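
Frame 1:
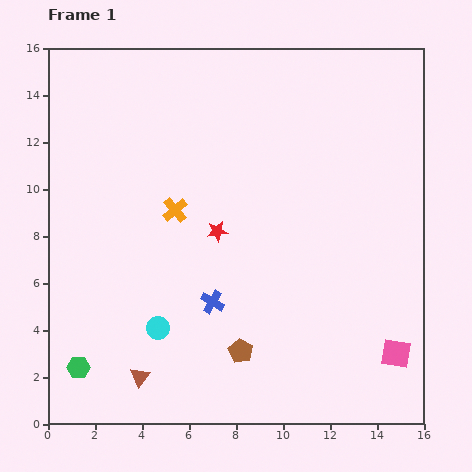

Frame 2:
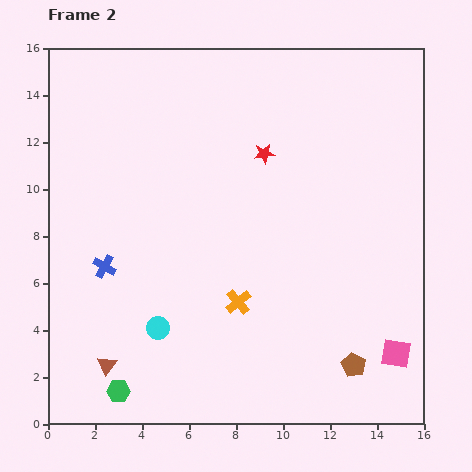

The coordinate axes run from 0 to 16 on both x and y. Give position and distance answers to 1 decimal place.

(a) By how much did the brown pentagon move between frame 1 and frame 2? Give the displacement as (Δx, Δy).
(4.8, -0.6)

The brown pentagon was at (8.2, 3.1) in frame 1 and (13.0, 2.5) in frame 2.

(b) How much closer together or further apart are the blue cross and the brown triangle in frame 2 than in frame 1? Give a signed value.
-0.3

Distance in frame 1: 4.5. Distance in frame 2: 4.2.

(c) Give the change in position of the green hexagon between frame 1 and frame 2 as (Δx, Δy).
(1.7, -1.0)

The green hexagon was at (1.3, 2.4) in frame 1 and (3.0, 1.4) in frame 2.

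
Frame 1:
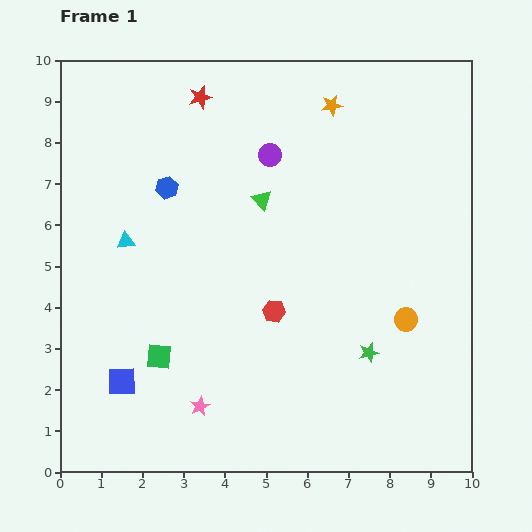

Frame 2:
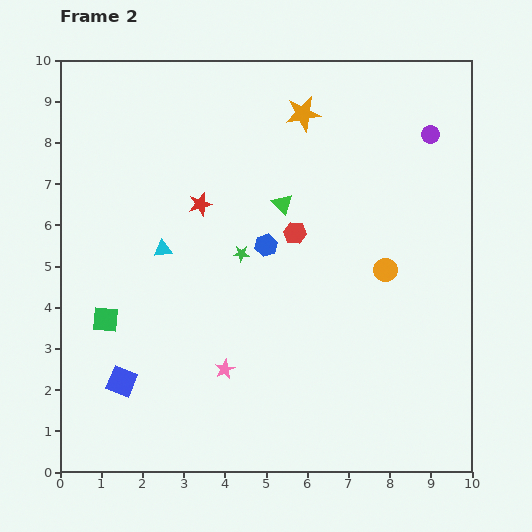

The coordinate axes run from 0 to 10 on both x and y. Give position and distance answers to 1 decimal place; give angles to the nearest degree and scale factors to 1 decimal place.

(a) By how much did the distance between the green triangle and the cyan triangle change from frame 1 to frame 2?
-0.3

Distance in frame 1: 3.4. Distance in frame 2: 3.1.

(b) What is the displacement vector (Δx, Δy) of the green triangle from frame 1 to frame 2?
(0.5, -0.1)

The green triangle was at (4.9, 6.6) in frame 1 and (5.4, 6.5) in frame 2.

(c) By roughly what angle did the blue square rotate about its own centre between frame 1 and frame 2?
23° clockwise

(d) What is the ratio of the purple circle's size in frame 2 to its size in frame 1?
0.8×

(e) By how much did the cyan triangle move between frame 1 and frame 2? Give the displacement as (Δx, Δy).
(0.9, -0.2)

The cyan triangle was at (1.6, 5.6) in frame 1 and (2.5, 5.4) in frame 2.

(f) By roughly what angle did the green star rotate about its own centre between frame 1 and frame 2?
17° clockwise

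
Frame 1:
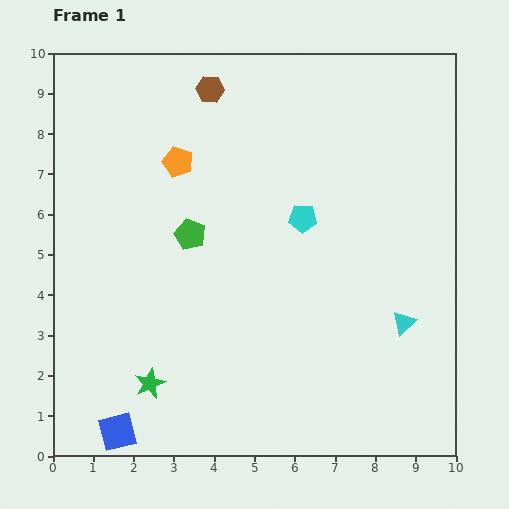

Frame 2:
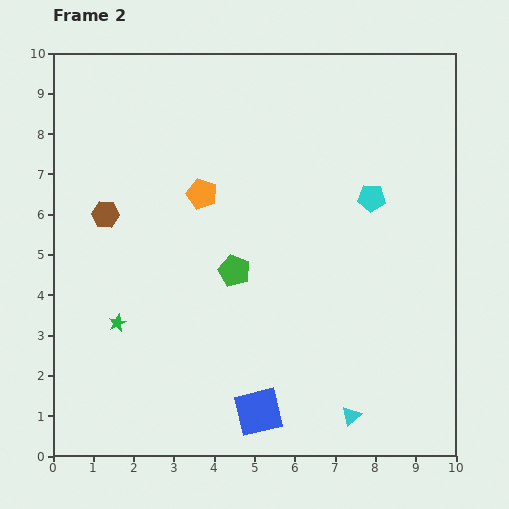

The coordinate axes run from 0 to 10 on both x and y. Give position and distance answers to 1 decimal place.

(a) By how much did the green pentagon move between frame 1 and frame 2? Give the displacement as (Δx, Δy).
(1.1, -0.9)

The green pentagon was at (3.4, 5.5) in frame 1 and (4.5, 4.6) in frame 2.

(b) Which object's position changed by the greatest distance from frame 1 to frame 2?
the brown hexagon

(moved 4.0; next 3.5)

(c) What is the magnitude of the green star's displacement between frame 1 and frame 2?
1.7

The green star moved from (2.4, 1.8) to (1.6, 3.3), a distance of √(0.8² + 1.5²) ≈ 1.7.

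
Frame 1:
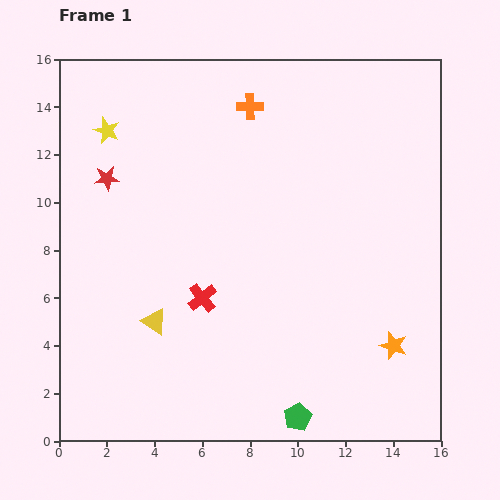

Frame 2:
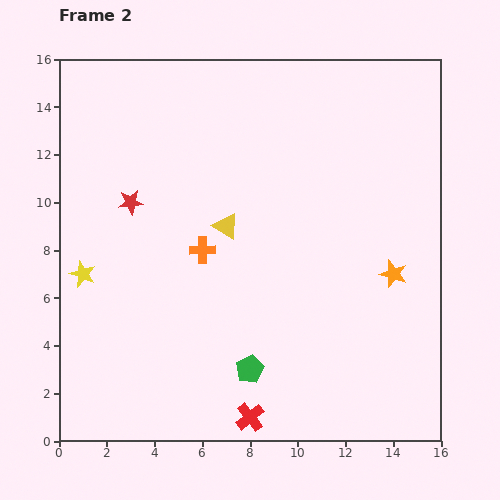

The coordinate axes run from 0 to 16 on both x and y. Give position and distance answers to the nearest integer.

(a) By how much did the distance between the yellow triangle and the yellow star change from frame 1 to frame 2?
-2

Distance in frame 1: 8. Distance in frame 2: 6.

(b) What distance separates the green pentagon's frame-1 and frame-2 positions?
3

The green pentagon moved from (10, 1) to (8, 3), a distance of √(2² + 2²) ≈ 3.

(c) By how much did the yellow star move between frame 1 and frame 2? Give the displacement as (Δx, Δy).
(-1, -6)

The yellow star was at (2, 13) in frame 1 and (1, 7) in frame 2.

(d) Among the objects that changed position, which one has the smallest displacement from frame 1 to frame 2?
the red star

(moved 1)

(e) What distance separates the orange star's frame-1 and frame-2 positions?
3

The orange star moved from (14, 4) to (14, 7), a distance of √(0² + 3²) ≈ 3.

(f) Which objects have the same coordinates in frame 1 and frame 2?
none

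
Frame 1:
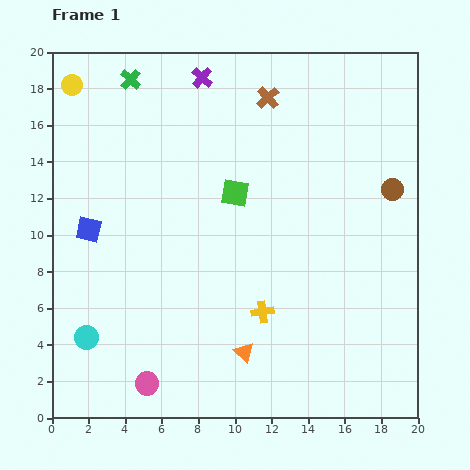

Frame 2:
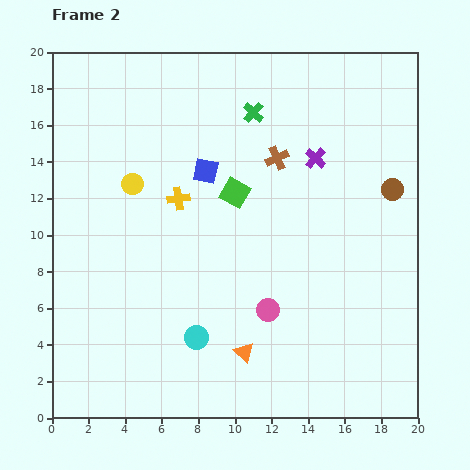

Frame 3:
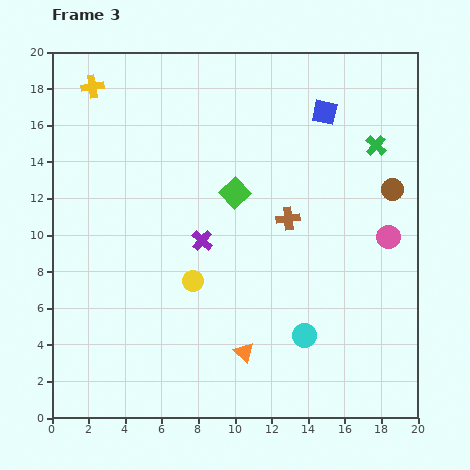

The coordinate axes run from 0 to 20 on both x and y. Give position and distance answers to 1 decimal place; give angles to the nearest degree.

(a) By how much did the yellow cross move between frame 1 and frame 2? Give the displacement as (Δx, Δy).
(-4.6, 6.2)

The yellow cross was at (11.5, 5.8) in frame 1 and (6.9, 12.0) in frame 2.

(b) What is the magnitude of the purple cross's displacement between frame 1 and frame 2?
7.6

The purple cross moved from (8.2, 18.6) to (14.4, 14.2), a distance of √(6.2² + 4.4²) ≈ 7.6.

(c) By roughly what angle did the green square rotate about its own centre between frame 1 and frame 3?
39° clockwise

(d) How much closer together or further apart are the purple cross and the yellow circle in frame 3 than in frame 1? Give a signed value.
-4.8

Distance in frame 1: 7.1. Distance in frame 3: 2.3.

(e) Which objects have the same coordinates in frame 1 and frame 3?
the brown circle, the orange triangle, the green square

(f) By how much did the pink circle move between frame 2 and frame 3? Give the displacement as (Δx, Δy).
(6.6, 4.0)

The pink circle was at (11.8, 5.9) in frame 2 and (18.4, 9.9) in frame 3.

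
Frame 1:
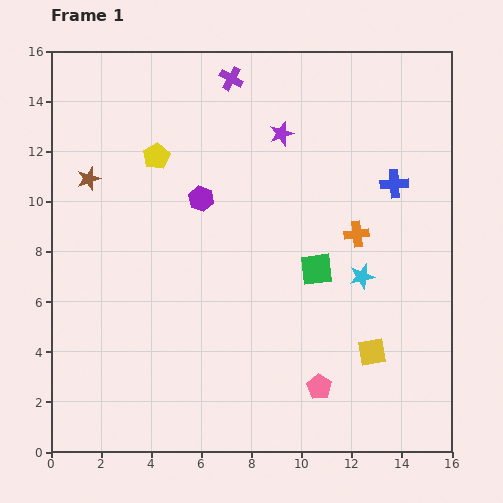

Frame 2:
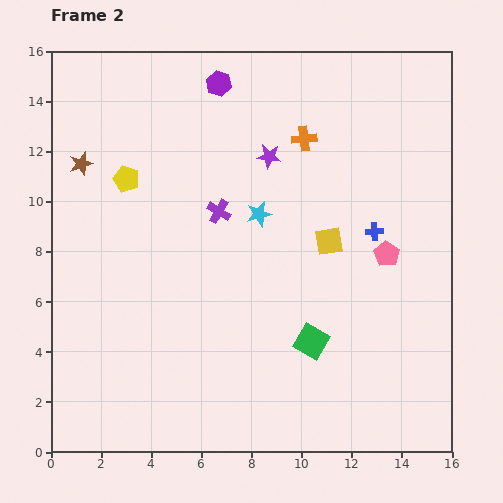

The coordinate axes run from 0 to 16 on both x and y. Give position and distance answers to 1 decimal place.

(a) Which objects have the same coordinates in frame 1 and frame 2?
none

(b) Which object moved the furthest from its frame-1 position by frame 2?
the pink pentagon

(moved 5.9; next 5.3)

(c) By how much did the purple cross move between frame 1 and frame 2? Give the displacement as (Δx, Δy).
(-0.5, -5.3)

The purple cross was at (7.2, 14.9) in frame 1 and (6.7, 9.6) in frame 2.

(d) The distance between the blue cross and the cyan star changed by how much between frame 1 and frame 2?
+0.8

Distance in frame 1: 3.9. Distance in frame 2: 4.7.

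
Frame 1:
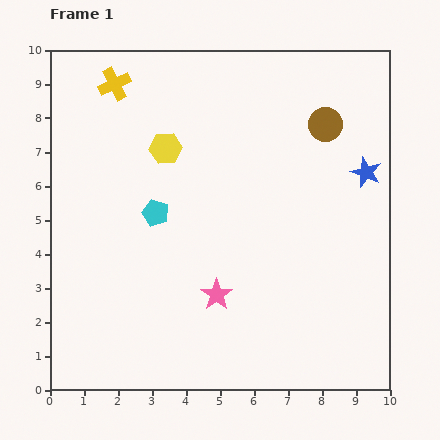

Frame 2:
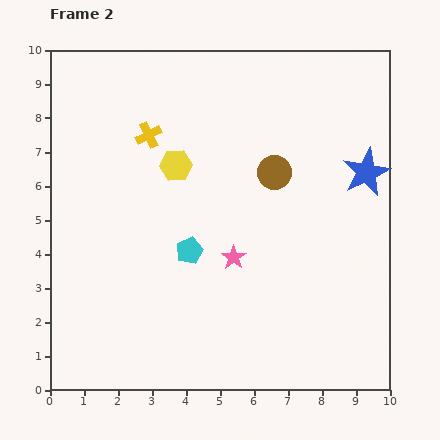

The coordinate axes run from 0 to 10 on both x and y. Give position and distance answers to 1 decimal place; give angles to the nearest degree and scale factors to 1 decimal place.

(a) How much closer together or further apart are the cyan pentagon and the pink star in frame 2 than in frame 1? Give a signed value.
-1.7

Distance in frame 1: 3.0. Distance in frame 2: 1.3.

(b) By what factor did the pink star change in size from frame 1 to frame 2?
0.8×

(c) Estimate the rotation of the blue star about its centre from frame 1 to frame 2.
24° clockwise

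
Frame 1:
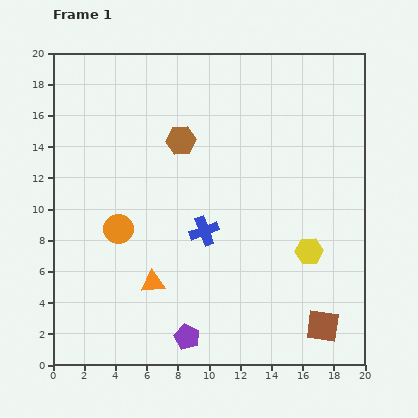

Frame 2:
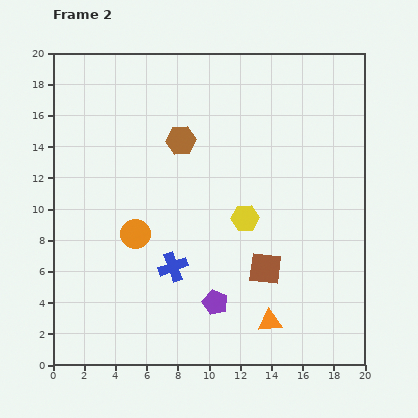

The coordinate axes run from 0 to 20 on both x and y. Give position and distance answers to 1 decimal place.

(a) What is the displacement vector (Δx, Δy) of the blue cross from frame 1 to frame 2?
(-2.0, -2.3)

The blue cross was at (9.7, 8.6) in frame 1 and (7.7, 6.3) in frame 2.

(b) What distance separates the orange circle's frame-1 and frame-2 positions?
1.1

The orange circle moved from (4.2, 8.7) to (5.3, 8.4), a distance of √(1.1² + 0.3²) ≈ 1.1.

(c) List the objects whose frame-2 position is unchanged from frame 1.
the brown hexagon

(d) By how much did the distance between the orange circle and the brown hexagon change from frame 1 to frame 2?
-0.3

Distance in frame 1: 7.0. Distance in frame 2: 6.7.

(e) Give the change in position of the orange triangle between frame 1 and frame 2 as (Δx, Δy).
(7.5, -2.5)

The orange triangle was at (6.4, 5.3) in frame 1 and (13.9, 2.8) in frame 2.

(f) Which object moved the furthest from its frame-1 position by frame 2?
the orange triangle

(moved 7.9; next 5.2)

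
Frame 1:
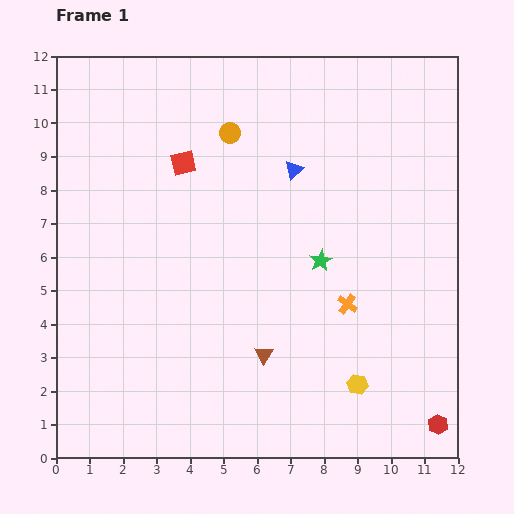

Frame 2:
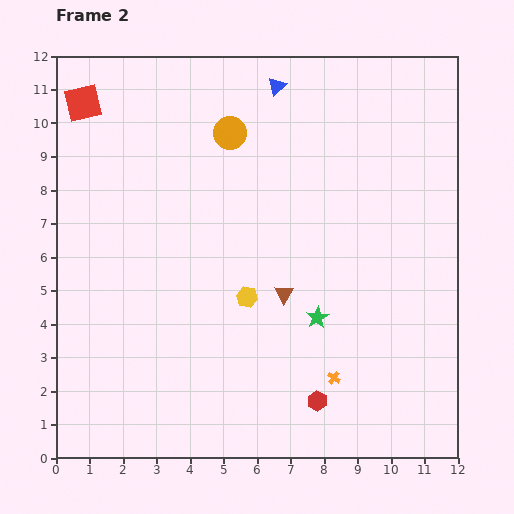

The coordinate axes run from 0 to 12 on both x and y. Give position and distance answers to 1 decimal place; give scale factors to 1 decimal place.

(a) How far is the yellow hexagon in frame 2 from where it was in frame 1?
4.2

The yellow hexagon moved from (9.0, 2.2) to (5.7, 4.8), a distance of √(3.3² + 2.6²) ≈ 4.2.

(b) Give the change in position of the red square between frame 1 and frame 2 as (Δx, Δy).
(-3.0, 1.8)

The red square was at (3.8, 8.8) in frame 1 and (0.8, 10.6) in frame 2.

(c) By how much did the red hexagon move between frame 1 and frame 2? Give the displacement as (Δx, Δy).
(-3.6, 0.7)

The red hexagon was at (11.4, 1.0) in frame 1 and (7.8, 1.7) in frame 2.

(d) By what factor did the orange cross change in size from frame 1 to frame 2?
0.6×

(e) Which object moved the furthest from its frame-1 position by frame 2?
the yellow hexagon

(moved 4.2; next 3.7)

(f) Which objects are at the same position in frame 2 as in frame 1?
the orange circle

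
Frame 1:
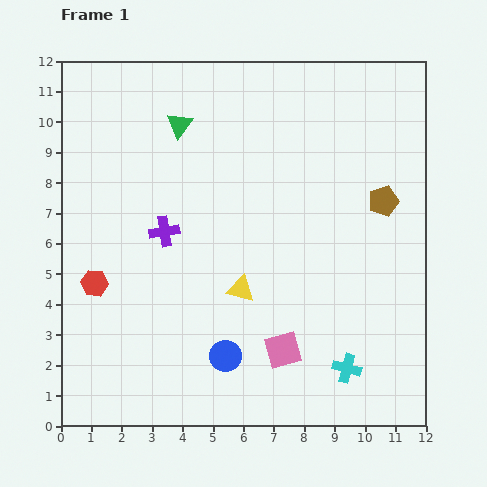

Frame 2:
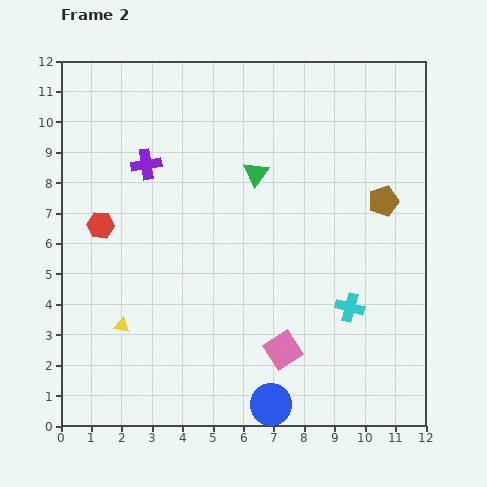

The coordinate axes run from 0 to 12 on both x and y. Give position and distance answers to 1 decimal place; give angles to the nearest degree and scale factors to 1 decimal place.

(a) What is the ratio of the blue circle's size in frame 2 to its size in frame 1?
1.3×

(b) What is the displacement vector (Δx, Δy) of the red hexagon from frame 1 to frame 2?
(0.2, 1.9)

The red hexagon was at (1.1, 4.7) in frame 1 and (1.3, 6.6) in frame 2.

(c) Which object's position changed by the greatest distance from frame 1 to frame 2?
the yellow triangle

(moved 4.1; next 3.0)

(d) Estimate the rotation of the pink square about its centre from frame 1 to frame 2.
18° counter-clockwise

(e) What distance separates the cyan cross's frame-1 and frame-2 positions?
2.0

The cyan cross moved from (9.4, 1.9) to (9.5, 3.9), a distance of √(0.1² + 2.0²) ≈ 2.0.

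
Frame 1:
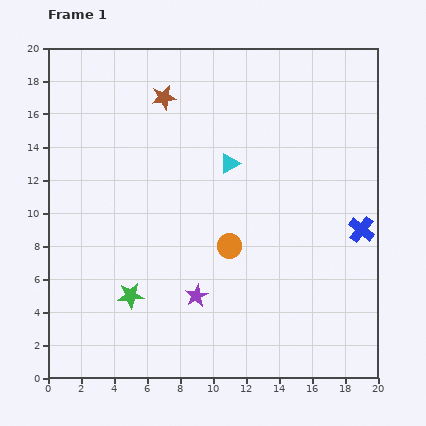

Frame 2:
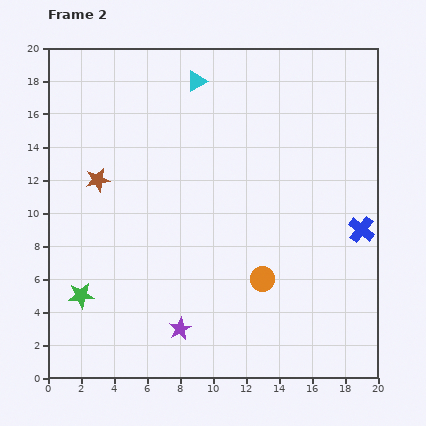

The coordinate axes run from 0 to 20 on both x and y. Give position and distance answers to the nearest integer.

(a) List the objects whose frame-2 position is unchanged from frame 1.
the blue cross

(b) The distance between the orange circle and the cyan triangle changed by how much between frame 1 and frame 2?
+8

Distance in frame 1: 5. Distance in frame 2: 13.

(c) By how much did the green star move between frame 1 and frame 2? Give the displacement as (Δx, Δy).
(-3, 0)

The green star was at (5, 5) in frame 1 and (2, 5) in frame 2.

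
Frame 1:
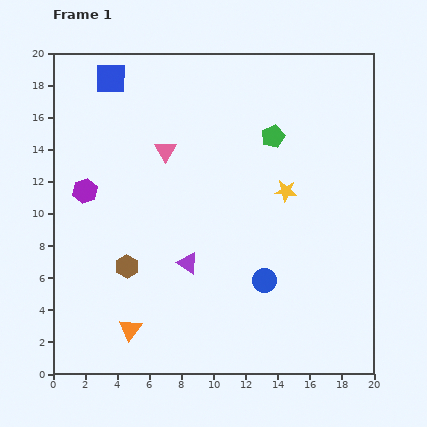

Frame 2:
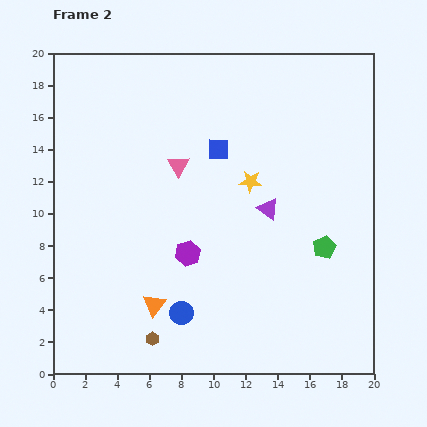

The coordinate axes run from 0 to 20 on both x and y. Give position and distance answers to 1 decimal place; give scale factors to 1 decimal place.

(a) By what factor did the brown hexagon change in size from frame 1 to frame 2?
0.6×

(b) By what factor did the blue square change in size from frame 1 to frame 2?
0.7×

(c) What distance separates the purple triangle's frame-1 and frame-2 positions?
6.0

The purple triangle moved from (8.4, 6.9) to (13.4, 10.3), a distance of √(5.0² + 3.4²) ≈ 6.0.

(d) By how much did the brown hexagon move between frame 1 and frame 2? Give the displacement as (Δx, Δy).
(1.6, -4.5)

The brown hexagon was at (4.6, 6.7) in frame 1 and (6.2, 2.2) in frame 2.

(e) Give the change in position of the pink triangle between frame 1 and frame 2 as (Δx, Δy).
(0.8, -0.9)

The pink triangle was at (7.0, 13.9) in frame 1 and (7.8, 13.0) in frame 2.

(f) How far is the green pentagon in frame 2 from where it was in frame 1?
7.6

The green pentagon moved from (13.7, 14.8) to (16.9, 7.9), a distance of √(3.2² + 6.9²) ≈ 7.6.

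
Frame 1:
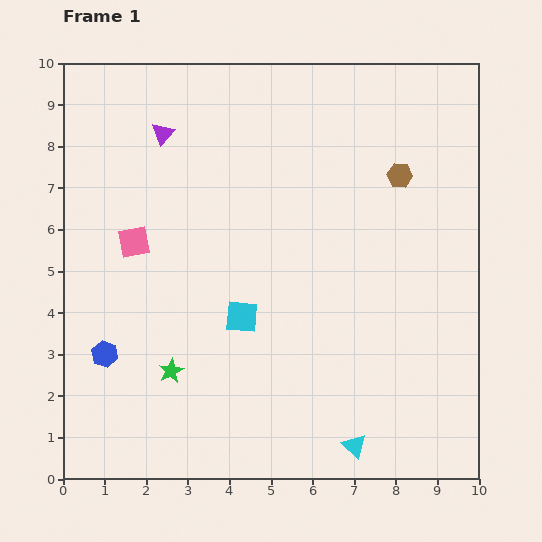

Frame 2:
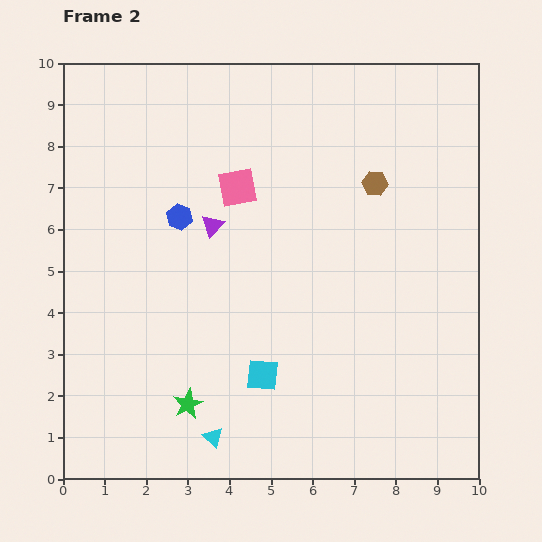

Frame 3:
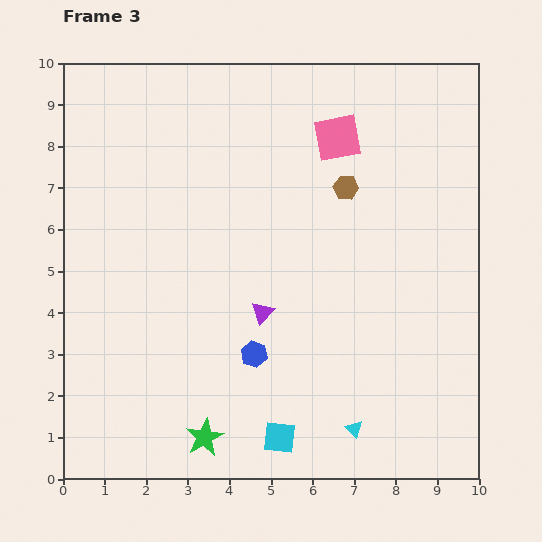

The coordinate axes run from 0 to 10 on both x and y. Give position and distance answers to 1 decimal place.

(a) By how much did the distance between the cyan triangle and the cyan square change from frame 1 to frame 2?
-2.2

Distance in frame 1: 4.1. Distance in frame 2: 1.9.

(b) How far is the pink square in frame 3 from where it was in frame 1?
5.5

The pink square moved from (1.7, 5.7) to (6.6, 8.2), a distance of √(4.9² + 2.5²) ≈ 5.5.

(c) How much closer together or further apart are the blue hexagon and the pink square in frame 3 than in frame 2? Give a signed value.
+4.0

Distance in frame 2: 1.6. Distance in frame 3: 5.6.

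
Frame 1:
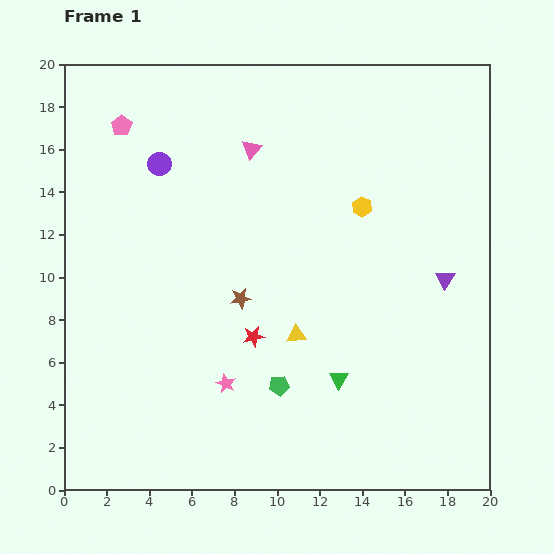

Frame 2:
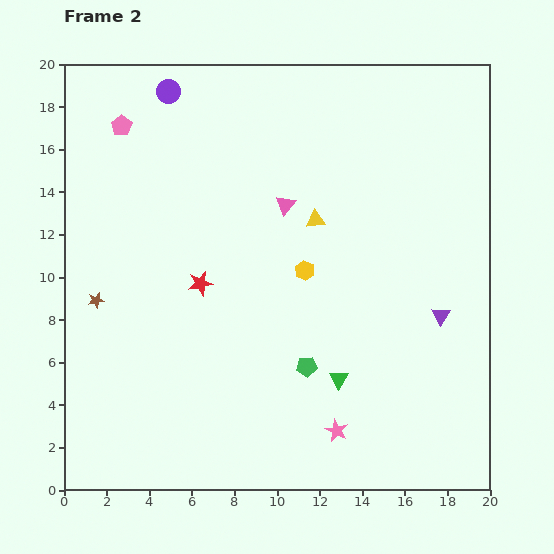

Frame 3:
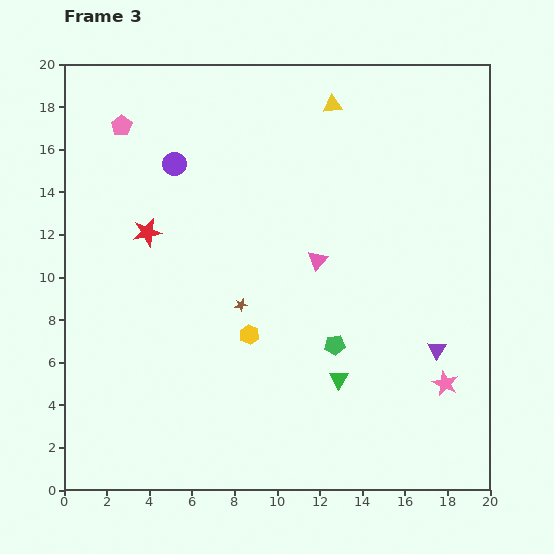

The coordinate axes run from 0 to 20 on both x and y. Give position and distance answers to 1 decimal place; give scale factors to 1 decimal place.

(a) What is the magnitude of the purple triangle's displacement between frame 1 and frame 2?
1.7

The purple triangle moved from (17.9, 9.9) to (17.7, 8.2), a distance of √(0.2² + 1.7²) ≈ 1.7.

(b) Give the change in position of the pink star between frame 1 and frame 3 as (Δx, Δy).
(10.3, 0.0)

The pink star was at (7.6, 5.0) in frame 1 and (17.9, 5.0) in frame 3.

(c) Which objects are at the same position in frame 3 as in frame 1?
the green triangle, the pink pentagon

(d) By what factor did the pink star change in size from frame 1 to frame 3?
1.3×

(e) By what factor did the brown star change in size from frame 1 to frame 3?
0.6×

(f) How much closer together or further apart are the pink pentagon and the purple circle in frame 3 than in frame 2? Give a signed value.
+0.4

Distance in frame 2: 2.7. Distance in frame 3: 3.1.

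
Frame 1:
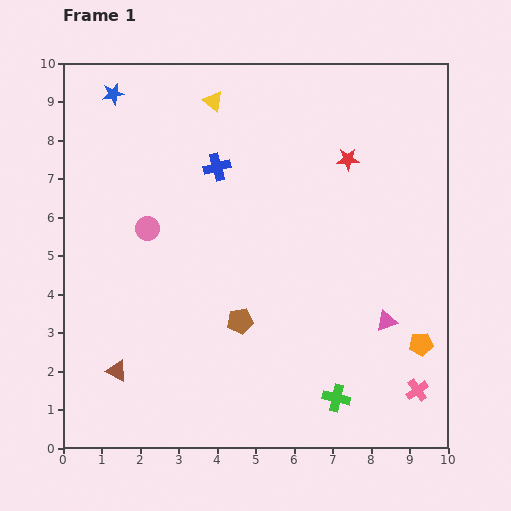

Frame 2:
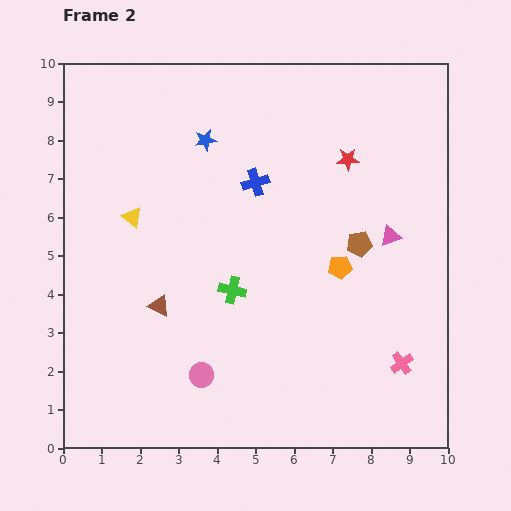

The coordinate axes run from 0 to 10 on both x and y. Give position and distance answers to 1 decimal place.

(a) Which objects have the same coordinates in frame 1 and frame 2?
the red star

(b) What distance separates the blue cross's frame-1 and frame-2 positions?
1.1

The blue cross moved from (4.0, 7.3) to (5.0, 6.9), a distance of √(1.0² + 0.4²) ≈ 1.1.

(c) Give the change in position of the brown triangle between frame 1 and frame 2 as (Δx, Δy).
(1.1, 1.7)

The brown triangle was at (1.4, 2.0) in frame 1 and (2.5, 3.7) in frame 2.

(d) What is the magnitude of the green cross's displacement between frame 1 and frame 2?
3.9

The green cross moved from (7.1, 1.3) to (4.4, 4.1), a distance of √(2.7² + 2.8²) ≈ 3.9.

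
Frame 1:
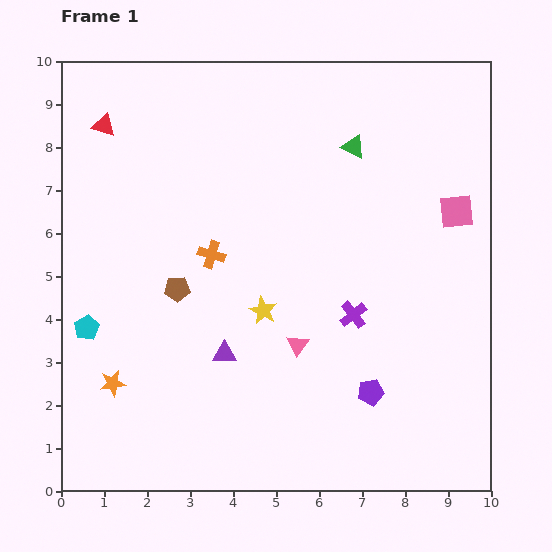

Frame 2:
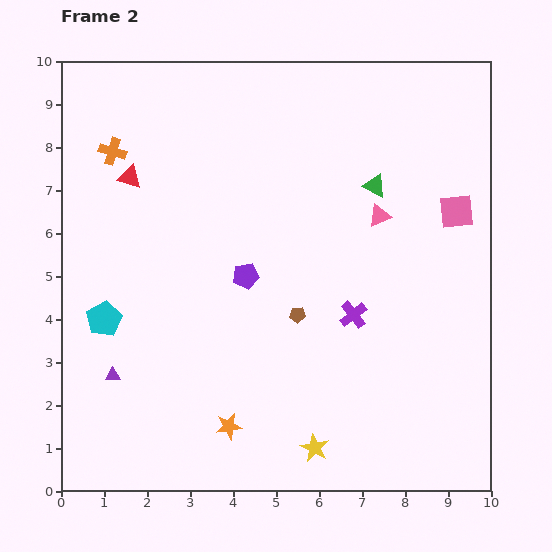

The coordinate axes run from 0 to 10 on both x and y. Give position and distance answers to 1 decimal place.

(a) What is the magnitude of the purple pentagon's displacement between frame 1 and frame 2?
4.0

The purple pentagon moved from (7.2, 2.3) to (4.3, 5.0), a distance of √(2.9² + 2.7²) ≈ 4.0.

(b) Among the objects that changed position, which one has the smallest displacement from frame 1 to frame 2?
the cyan pentagon

(moved 0.4)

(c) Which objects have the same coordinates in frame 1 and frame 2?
the purple cross, the pink square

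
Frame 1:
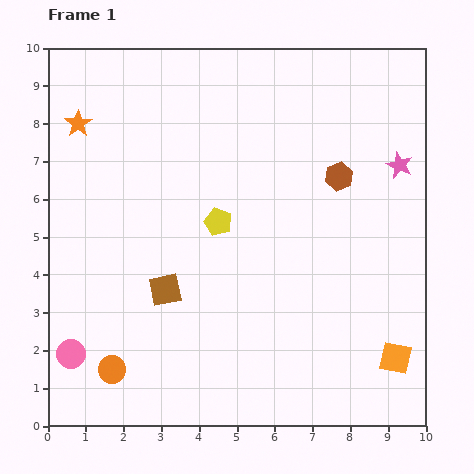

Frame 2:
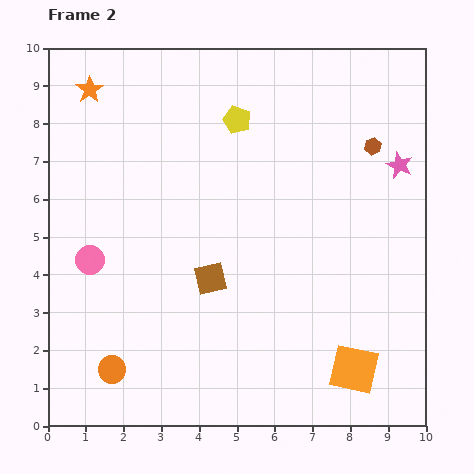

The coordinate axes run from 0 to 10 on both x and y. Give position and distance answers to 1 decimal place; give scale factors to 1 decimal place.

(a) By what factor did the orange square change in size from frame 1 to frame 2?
1.5×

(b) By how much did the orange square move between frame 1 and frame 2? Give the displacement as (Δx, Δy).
(-1.1, -0.3)

The orange square was at (9.2, 1.8) in frame 1 and (8.1, 1.5) in frame 2.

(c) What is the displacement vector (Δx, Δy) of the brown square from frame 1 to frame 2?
(1.2, 0.3)

The brown square was at (3.1, 3.6) in frame 1 and (4.3, 3.9) in frame 2.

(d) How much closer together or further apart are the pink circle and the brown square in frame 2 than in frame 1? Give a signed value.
+0.2

Distance in frame 1: 3.0. Distance in frame 2: 3.2.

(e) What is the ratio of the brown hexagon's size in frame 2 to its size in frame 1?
0.6×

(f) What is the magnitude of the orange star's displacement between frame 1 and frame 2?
0.9

The orange star moved from (0.8, 8.0) to (1.1, 8.9), a distance of √(0.3² + 0.9²) ≈ 0.9.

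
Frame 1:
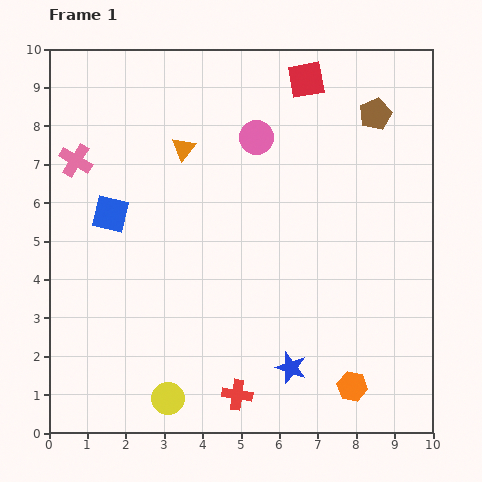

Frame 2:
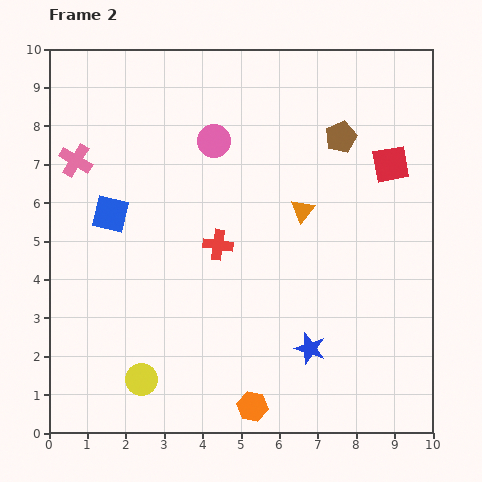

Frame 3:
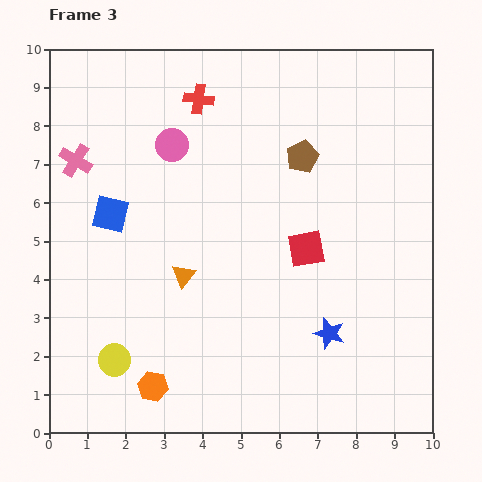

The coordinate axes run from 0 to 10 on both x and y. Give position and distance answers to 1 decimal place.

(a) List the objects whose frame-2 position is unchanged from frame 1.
the blue square, the pink cross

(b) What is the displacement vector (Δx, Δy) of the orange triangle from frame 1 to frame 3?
(0.0, -3.3)

The orange triangle was at (3.5, 7.4) in frame 1 and (3.5, 4.1) in frame 3.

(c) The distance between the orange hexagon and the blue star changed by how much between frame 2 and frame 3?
+2.7

Distance in frame 2: 2.1. Distance in frame 3: 4.8.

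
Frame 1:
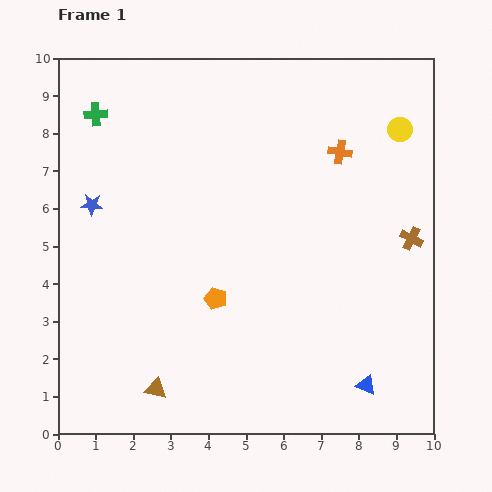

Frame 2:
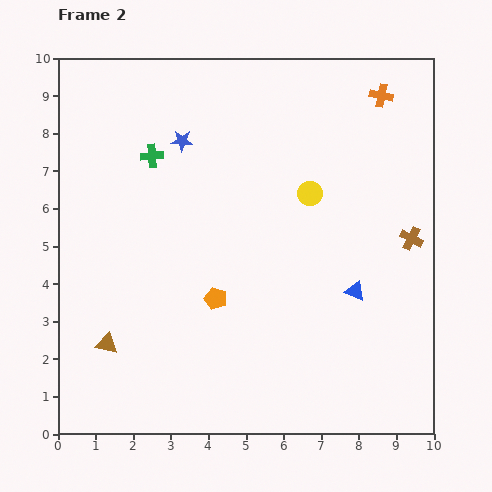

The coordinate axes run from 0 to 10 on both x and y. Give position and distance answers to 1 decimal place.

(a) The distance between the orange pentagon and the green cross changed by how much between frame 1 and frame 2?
-1.7

Distance in frame 1: 5.9. Distance in frame 2: 4.2.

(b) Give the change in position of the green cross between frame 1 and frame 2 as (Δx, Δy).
(1.5, -1.1)

The green cross was at (1.0, 8.5) in frame 1 and (2.5, 7.4) in frame 2.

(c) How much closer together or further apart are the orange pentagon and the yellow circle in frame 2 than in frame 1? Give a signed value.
-2.9

Distance in frame 1: 6.7. Distance in frame 2: 3.8.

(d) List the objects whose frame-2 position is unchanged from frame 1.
the orange pentagon, the brown cross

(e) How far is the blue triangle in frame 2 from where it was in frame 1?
2.5

The blue triangle moved from (8.2, 1.3) to (7.9, 3.8), a distance of √(0.3² + 2.5²) ≈ 2.5.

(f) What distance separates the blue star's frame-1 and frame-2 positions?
2.9

The blue star moved from (0.9, 6.1) to (3.3, 7.8), a distance of √(2.4² + 1.7²) ≈ 2.9.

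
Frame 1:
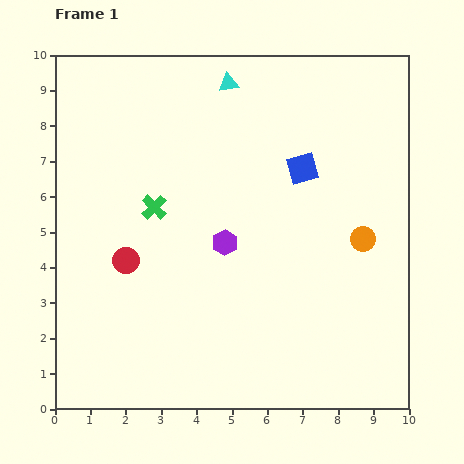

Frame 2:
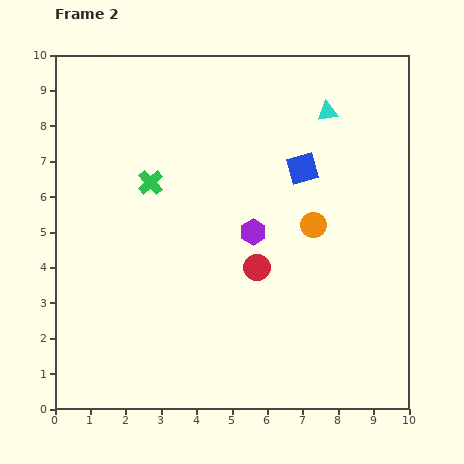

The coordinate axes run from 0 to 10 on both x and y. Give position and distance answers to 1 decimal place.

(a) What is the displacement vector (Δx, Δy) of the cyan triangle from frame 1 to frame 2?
(2.8, -0.8)

The cyan triangle was at (4.9, 9.2) in frame 1 and (7.7, 8.4) in frame 2.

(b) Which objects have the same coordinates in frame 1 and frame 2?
the blue square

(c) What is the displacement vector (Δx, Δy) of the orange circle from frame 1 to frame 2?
(-1.4, 0.4)

The orange circle was at (8.7, 4.8) in frame 1 and (7.3, 5.2) in frame 2.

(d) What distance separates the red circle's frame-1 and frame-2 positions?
3.7

The red circle moved from (2.0, 4.2) to (5.7, 4.0), a distance of √(3.7² + 0.2²) ≈ 3.7.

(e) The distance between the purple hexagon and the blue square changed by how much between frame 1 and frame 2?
-0.7

Distance in frame 1: 3.0. Distance in frame 2: 2.3.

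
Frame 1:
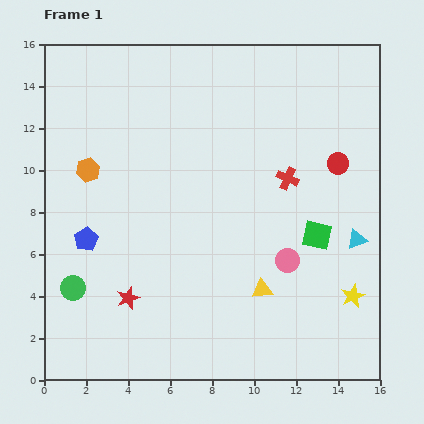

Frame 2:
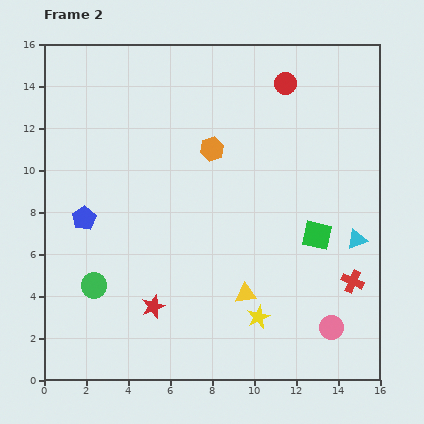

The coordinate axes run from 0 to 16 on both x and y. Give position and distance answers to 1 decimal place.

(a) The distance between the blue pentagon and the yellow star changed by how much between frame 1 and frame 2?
-3.5

Distance in frame 1: 13.0. Distance in frame 2: 9.5.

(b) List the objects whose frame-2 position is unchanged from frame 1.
the green square, the cyan triangle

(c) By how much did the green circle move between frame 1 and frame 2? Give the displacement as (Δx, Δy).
(1.0, 0.1)

The green circle was at (1.4, 4.4) in frame 1 and (2.4, 4.5) in frame 2.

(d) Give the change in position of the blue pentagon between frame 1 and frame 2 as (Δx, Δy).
(-0.1, 1.0)

The blue pentagon was at (2.0, 6.7) in frame 1 and (1.9, 7.7) in frame 2.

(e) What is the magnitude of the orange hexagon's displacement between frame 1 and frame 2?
6.0

The orange hexagon moved from (2.1, 10.0) to (8.0, 11.0), a distance of √(5.9² + 1.0²) ≈ 6.0.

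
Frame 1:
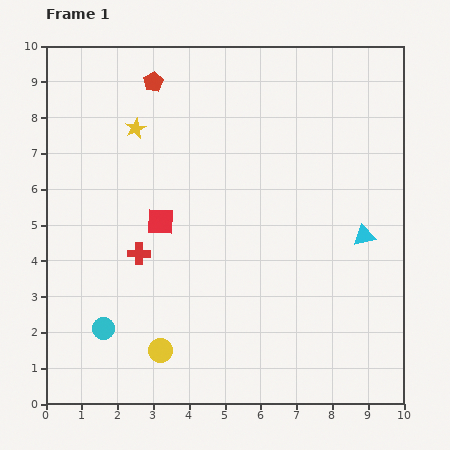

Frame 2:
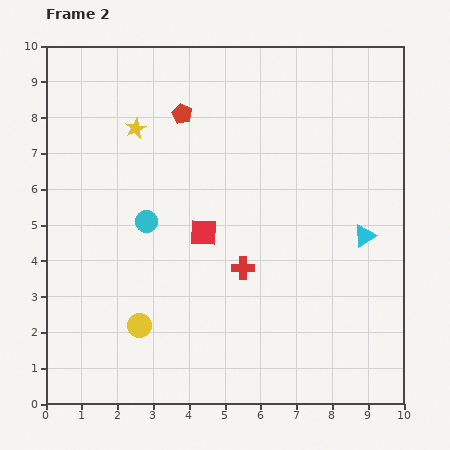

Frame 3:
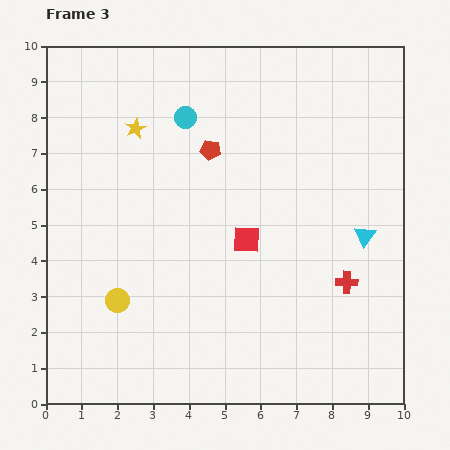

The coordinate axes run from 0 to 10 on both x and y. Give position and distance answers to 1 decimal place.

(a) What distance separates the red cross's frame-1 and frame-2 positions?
2.9

The red cross moved from (2.6, 4.2) to (5.5, 3.8), a distance of √(2.9² + 0.4²) ≈ 2.9.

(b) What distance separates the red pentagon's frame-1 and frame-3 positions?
2.5

The red pentagon moved from (3.0, 9.0) to (4.6, 7.1), a distance of √(1.6² + 1.9²) ≈ 2.5.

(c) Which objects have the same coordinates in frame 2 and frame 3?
the cyan triangle, the yellow star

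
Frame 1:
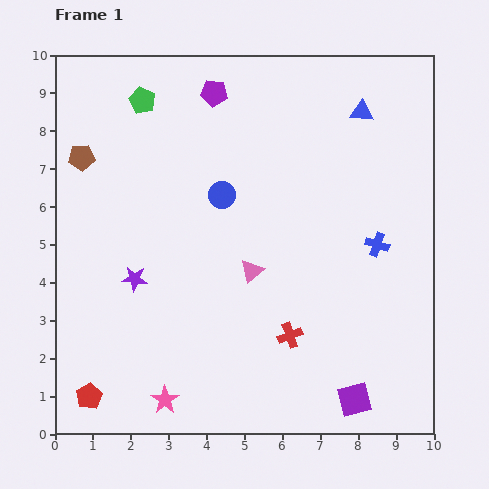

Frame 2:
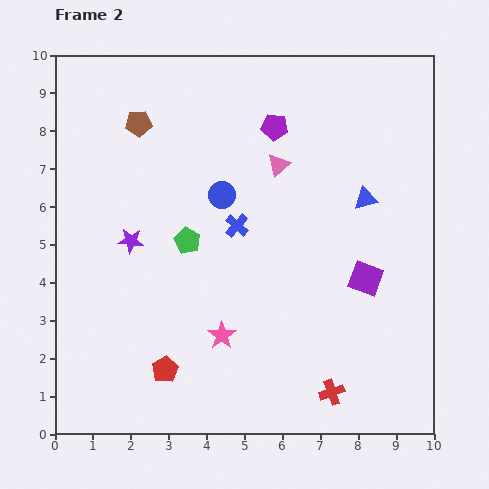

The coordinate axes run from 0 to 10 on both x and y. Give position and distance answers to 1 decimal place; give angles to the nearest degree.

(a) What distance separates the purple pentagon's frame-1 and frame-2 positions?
1.8

The purple pentagon moved from (4.2, 9.0) to (5.8, 8.1), a distance of √(1.6² + 0.9²) ≈ 1.8.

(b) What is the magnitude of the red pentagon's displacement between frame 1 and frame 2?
2.1

The red pentagon moved from (0.9, 1.0) to (2.9, 1.7), a distance of √(2.0² + 0.7²) ≈ 2.1.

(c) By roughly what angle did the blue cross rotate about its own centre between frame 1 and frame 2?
23° clockwise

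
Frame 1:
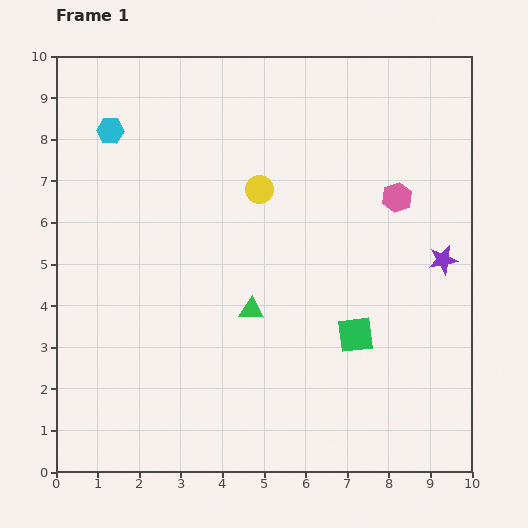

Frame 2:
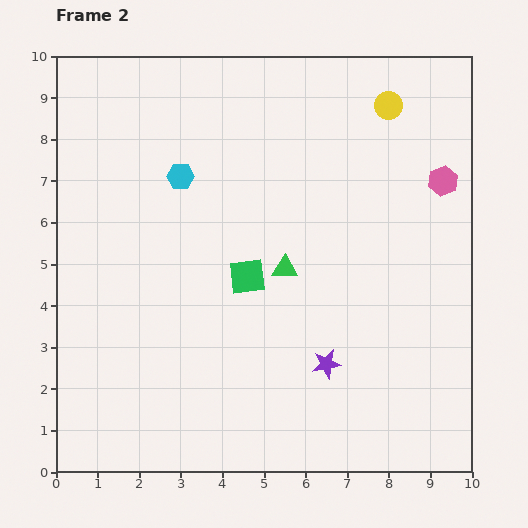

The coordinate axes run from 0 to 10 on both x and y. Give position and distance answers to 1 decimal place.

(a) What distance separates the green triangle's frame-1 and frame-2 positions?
1.3

The green triangle moved from (4.7, 3.9) to (5.5, 4.9), a distance of √(0.8² + 1.0²) ≈ 1.3.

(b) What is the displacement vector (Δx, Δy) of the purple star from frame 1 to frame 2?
(-2.8, -2.5)

The purple star was at (9.3, 5.1) in frame 1 and (6.5, 2.6) in frame 2.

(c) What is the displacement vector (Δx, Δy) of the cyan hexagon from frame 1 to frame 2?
(1.7, -1.1)

The cyan hexagon was at (1.3, 8.2) in frame 1 and (3.0, 7.1) in frame 2.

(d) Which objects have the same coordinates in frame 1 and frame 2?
none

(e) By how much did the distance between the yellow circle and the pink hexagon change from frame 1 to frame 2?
-1.1

Distance in frame 1: 3.3. Distance in frame 2: 2.2.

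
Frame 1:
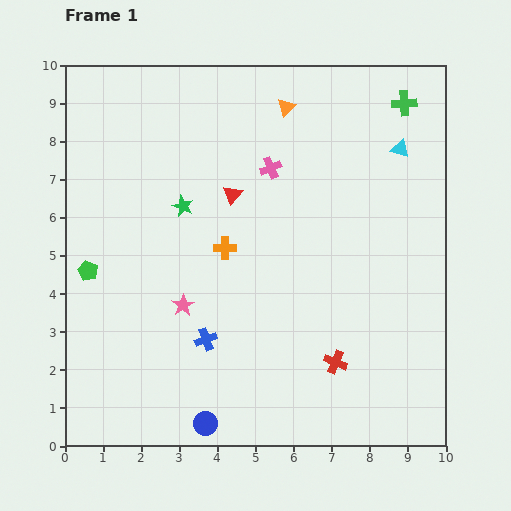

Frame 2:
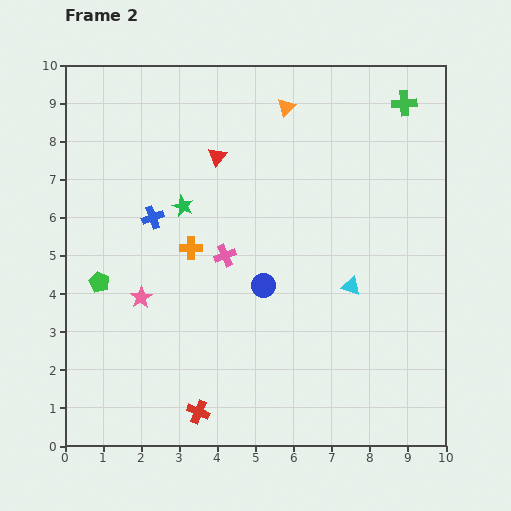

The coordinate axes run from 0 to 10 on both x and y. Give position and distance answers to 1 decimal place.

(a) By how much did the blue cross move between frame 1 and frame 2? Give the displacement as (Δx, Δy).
(-1.4, 3.2)

The blue cross was at (3.7, 2.8) in frame 1 and (2.3, 6.0) in frame 2.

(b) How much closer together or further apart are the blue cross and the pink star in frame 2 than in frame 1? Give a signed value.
+1.0

Distance in frame 1: 1.1. Distance in frame 2: 2.1.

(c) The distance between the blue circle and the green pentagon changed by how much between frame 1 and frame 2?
-0.8

Distance in frame 1: 5.1. Distance in frame 2: 4.3.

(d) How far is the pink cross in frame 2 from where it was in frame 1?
2.6

The pink cross moved from (5.4, 7.3) to (4.2, 5.0), a distance of √(1.2² + 2.3²) ≈ 2.6.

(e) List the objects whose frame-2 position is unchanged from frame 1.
the green cross, the green star, the orange triangle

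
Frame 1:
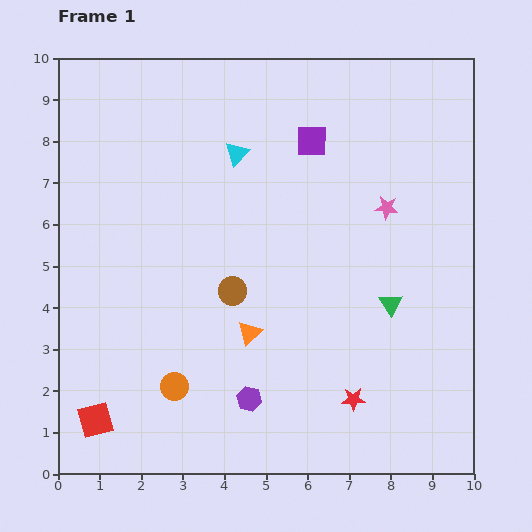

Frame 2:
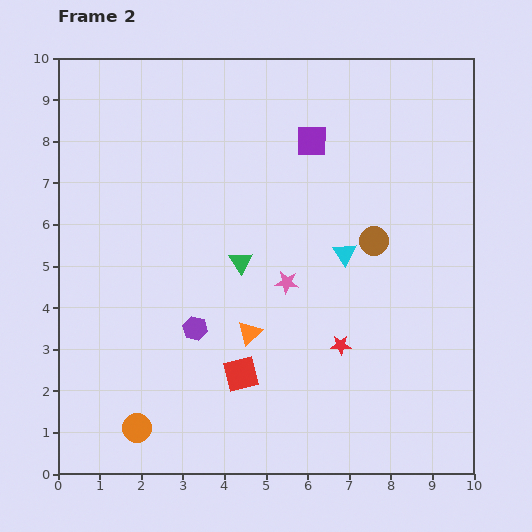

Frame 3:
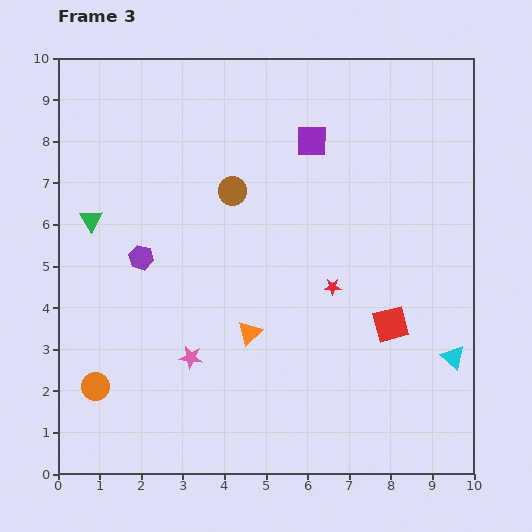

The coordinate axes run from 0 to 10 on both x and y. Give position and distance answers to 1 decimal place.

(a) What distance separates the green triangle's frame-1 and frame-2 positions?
3.7

The green triangle moved from (8.0, 4.1) to (4.4, 5.1), a distance of √(3.6² + 1.0²) ≈ 3.7.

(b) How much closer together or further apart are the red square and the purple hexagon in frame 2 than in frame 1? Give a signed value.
-2.1

Distance in frame 1: 3.7. Distance in frame 2: 1.6.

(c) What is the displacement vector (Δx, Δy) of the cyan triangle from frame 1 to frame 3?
(5.2, -4.9)

The cyan triangle was at (4.3, 7.7) in frame 1 and (9.5, 2.8) in frame 3.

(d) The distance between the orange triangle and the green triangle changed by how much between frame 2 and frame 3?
+3.0

Distance in frame 2: 1.7. Distance in frame 3: 4.7.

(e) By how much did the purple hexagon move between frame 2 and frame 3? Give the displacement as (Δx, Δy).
(-1.3, 1.7)

The purple hexagon was at (3.3, 3.5) in frame 2 and (2.0, 5.2) in frame 3.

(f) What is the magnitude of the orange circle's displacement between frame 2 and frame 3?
1.4

The orange circle moved from (1.9, 1.1) to (0.9, 2.1), a distance of √(1.0² + 1.0²) ≈ 1.4.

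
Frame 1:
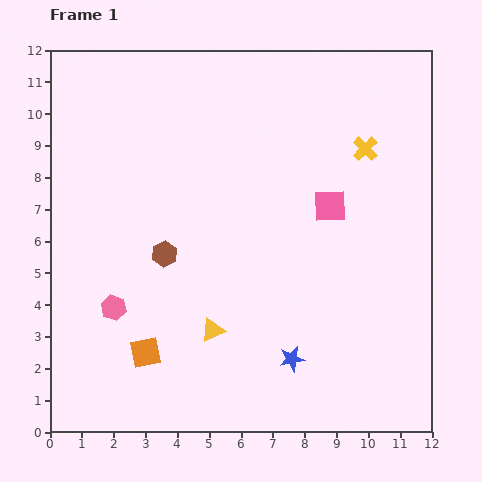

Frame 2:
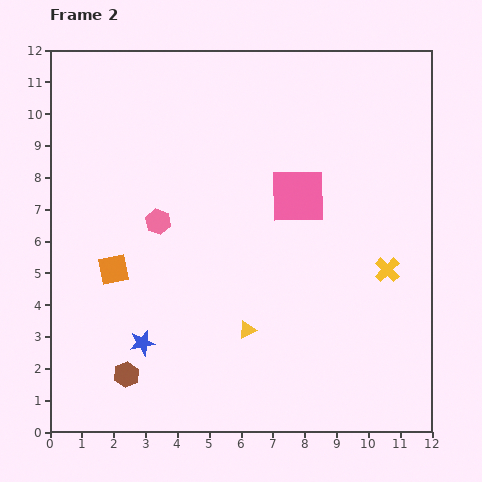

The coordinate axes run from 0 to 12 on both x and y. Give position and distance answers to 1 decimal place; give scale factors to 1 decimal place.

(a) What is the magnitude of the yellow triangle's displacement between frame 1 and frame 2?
1.1

The yellow triangle moved from (5.1, 3.2) to (6.2, 3.2), a distance of √(1.1² + 0.0²) ≈ 1.1.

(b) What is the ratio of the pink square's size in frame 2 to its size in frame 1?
1.7×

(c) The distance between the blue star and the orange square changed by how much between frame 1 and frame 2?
-2.1

Distance in frame 1: 4.6. Distance in frame 2: 2.5.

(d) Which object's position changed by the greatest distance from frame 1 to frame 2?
the blue star

(moved 4.7; next 4.0)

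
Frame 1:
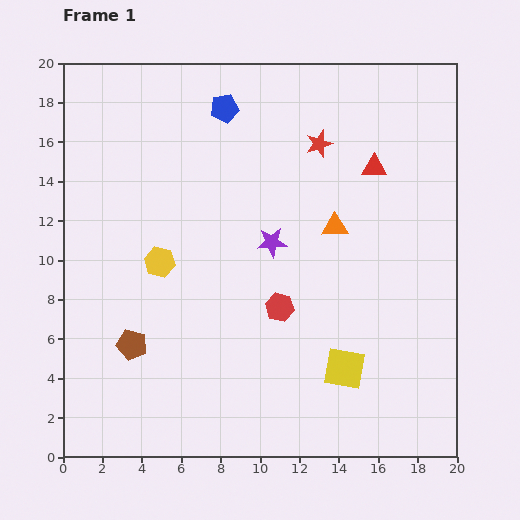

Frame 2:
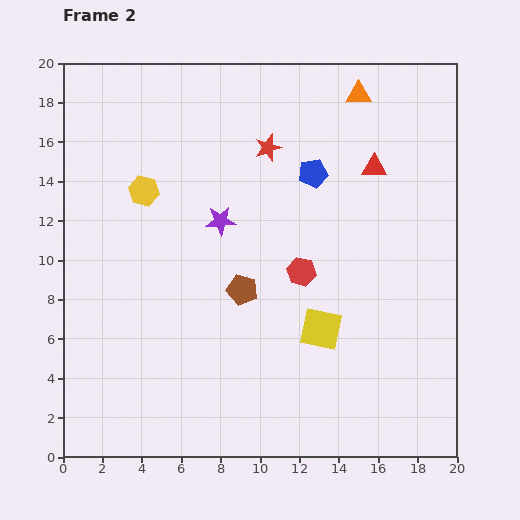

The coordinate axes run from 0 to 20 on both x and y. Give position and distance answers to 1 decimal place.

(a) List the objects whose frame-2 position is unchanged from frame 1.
the red triangle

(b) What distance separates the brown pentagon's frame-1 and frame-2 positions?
6.3

The brown pentagon moved from (3.5, 5.7) to (9.1, 8.5), a distance of √(5.6² + 2.8²) ≈ 6.3.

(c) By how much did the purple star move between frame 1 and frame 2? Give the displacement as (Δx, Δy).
(-2.6, 1.1)

The purple star was at (10.6, 10.9) in frame 1 and (8.0, 12.0) in frame 2.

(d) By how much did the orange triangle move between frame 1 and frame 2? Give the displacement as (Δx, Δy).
(1.2, 6.7)

The orange triangle was at (13.8, 11.7) in frame 1 and (15.0, 18.4) in frame 2.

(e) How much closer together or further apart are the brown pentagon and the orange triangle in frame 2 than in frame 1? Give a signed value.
-0.4

Distance in frame 1: 11.9. Distance in frame 2: 11.5.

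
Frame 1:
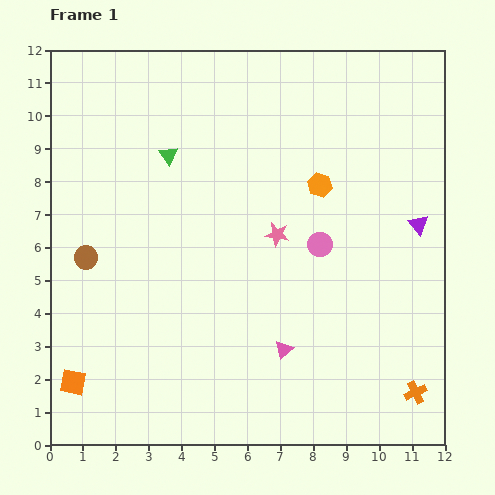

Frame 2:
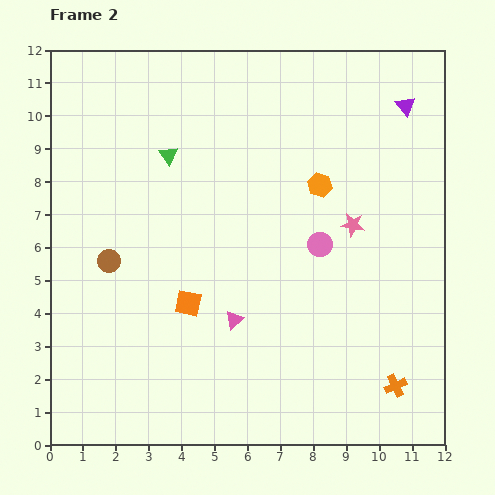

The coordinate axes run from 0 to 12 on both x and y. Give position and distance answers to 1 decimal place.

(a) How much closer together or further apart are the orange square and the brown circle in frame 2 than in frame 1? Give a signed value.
-1.1

Distance in frame 1: 3.8. Distance in frame 2: 2.7.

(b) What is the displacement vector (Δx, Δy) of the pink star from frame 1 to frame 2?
(2.3, 0.3)

The pink star was at (6.9, 6.4) in frame 1 and (9.2, 6.7) in frame 2.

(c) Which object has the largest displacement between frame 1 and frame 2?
the orange square

(moved 4.2; next 3.6)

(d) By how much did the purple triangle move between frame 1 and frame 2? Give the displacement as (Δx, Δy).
(-0.4, 3.6)

The purple triangle was at (11.2, 6.7) in frame 1 and (10.8, 10.3) in frame 2.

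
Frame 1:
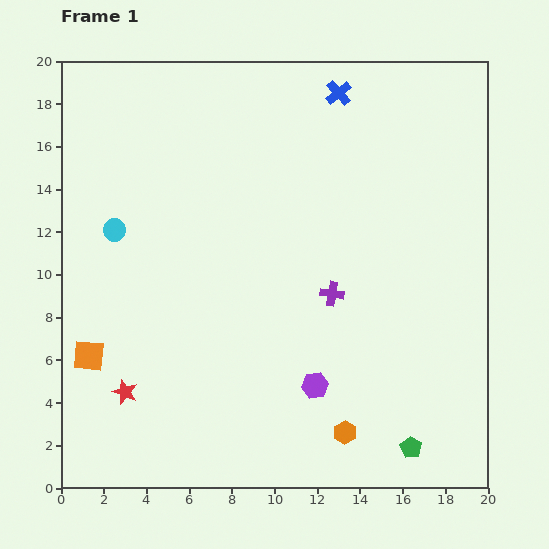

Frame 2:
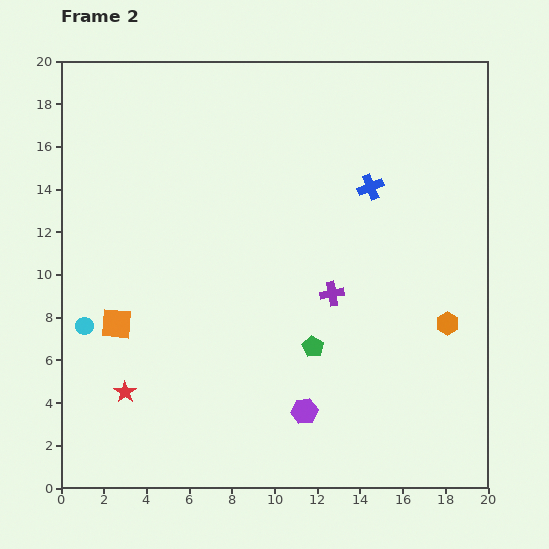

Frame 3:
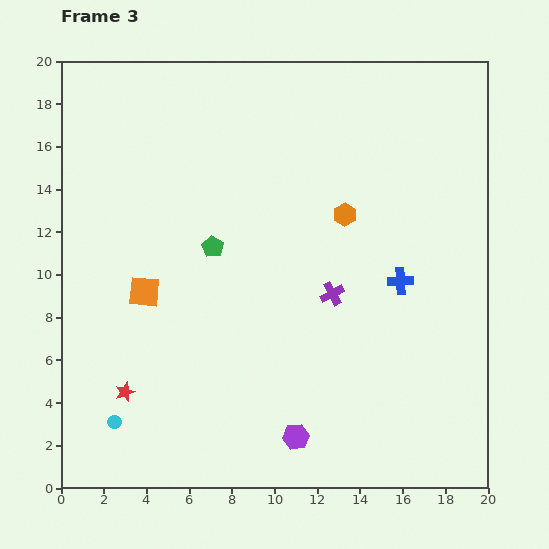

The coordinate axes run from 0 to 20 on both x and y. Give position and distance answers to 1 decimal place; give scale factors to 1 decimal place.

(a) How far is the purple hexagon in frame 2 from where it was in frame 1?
1.3

The purple hexagon moved from (11.9, 4.8) to (11.4, 3.6), a distance of √(0.5² + 1.2²) ≈ 1.3.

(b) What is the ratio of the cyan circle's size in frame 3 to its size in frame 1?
0.6×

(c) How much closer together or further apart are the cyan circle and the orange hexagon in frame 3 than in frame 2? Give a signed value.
-2.5

Distance in frame 2: 17.0. Distance in frame 3: 14.5.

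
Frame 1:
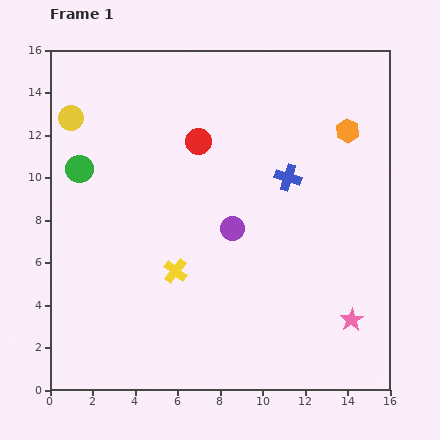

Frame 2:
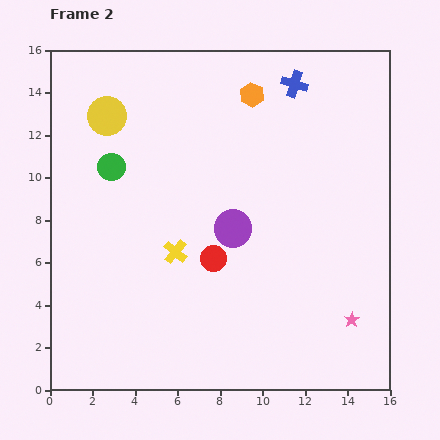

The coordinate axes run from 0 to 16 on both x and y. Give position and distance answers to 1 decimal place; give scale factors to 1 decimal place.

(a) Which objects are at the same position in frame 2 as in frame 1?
the purple circle, the pink star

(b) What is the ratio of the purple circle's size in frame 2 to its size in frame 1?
1.6×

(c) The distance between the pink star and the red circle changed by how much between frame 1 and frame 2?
-4.0

Distance in frame 1: 11.1. Distance in frame 2: 7.1.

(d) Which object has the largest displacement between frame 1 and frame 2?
the red circle

(moved 5.5; next 4.8)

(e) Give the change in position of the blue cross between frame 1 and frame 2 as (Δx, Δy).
(0.3, 4.4)

The blue cross was at (11.2, 10.0) in frame 1 and (11.5, 14.4) in frame 2.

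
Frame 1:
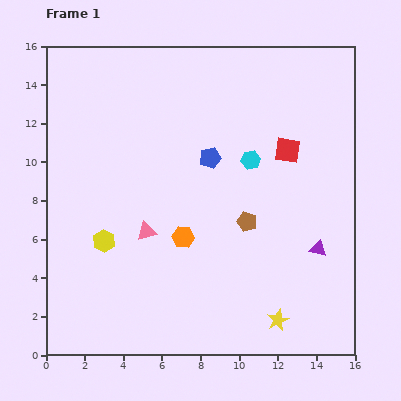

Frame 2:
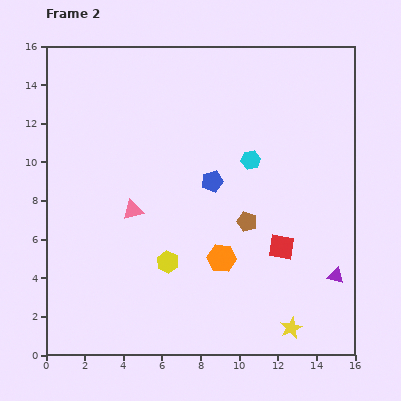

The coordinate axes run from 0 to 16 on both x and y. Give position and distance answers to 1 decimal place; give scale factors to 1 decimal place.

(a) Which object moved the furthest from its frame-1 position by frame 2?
the red square

(moved 5.0; next 3.5)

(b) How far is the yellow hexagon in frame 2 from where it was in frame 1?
3.5

The yellow hexagon moved from (3.0, 5.9) to (6.3, 4.8), a distance of √(3.3² + 1.1²) ≈ 3.5.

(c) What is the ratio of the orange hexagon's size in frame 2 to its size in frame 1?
1.3×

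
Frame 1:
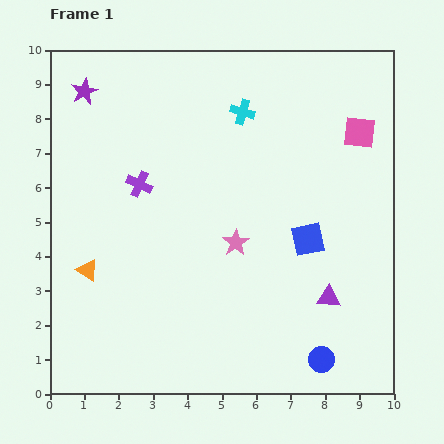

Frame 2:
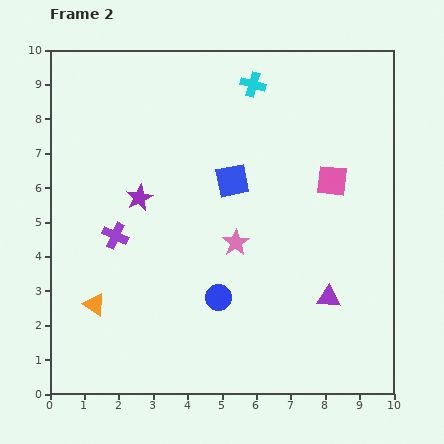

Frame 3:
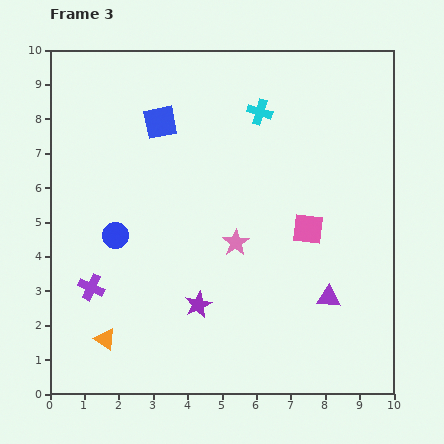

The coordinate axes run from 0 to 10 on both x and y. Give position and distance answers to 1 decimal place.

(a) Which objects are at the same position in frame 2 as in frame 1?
the purple triangle, the pink star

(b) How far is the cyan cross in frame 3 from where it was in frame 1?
0.5

The cyan cross moved from (5.6, 8.2) to (6.1, 8.2), a distance of √(0.5² + 0.0²) ≈ 0.5.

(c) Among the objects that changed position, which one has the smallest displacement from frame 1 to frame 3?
the cyan cross

(moved 0.5)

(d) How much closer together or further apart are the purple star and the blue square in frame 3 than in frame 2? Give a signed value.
+2.7

Distance in frame 2: 2.7. Distance in frame 3: 5.4.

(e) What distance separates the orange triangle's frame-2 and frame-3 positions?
1.0

The orange triangle moved from (1.3, 2.6) to (1.6, 1.6), a distance of √(0.3² + 1.0²) ≈ 1.0.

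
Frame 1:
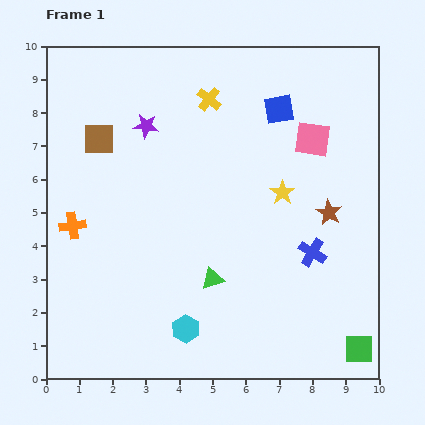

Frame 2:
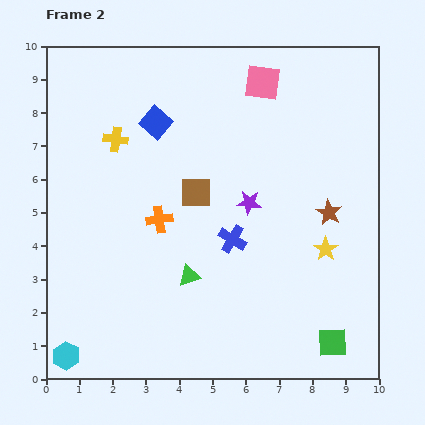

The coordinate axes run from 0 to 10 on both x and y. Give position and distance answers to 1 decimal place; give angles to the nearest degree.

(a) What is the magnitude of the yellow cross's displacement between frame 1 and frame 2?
3.0

The yellow cross moved from (4.9, 8.4) to (2.1, 7.2), a distance of √(2.8² + 1.2²) ≈ 3.0.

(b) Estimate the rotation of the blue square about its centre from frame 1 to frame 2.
39° counter-clockwise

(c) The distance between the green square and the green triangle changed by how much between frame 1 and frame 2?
-0.2

Distance in frame 1: 4.9. Distance in frame 2: 4.7.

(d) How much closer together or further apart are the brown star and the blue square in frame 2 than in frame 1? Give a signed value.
+2.5

Distance in frame 1: 3.4. Distance in frame 2: 5.9.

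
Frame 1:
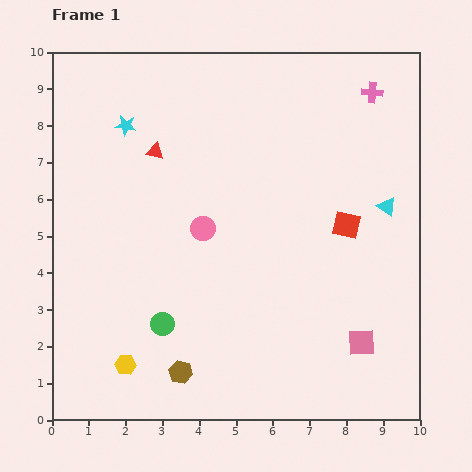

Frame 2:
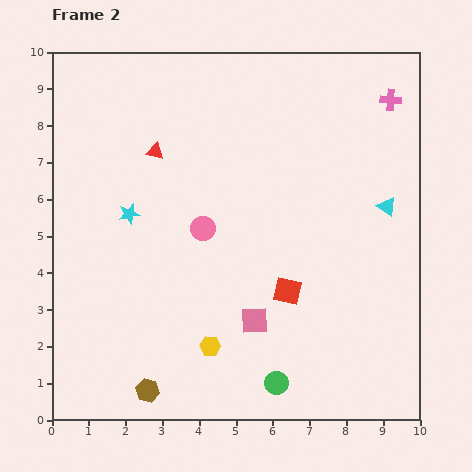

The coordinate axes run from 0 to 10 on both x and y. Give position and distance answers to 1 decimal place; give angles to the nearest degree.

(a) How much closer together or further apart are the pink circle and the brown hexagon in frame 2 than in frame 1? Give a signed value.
+0.7

Distance in frame 1: 3.9. Distance in frame 2: 4.6.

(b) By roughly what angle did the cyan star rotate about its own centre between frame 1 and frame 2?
20° counter-clockwise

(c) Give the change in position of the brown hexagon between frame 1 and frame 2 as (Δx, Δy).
(-0.9, -0.5)

The brown hexagon was at (3.5, 1.3) in frame 1 and (2.6, 0.8) in frame 2.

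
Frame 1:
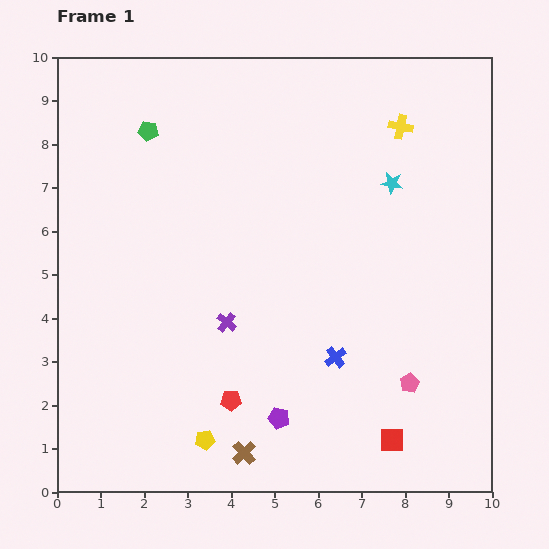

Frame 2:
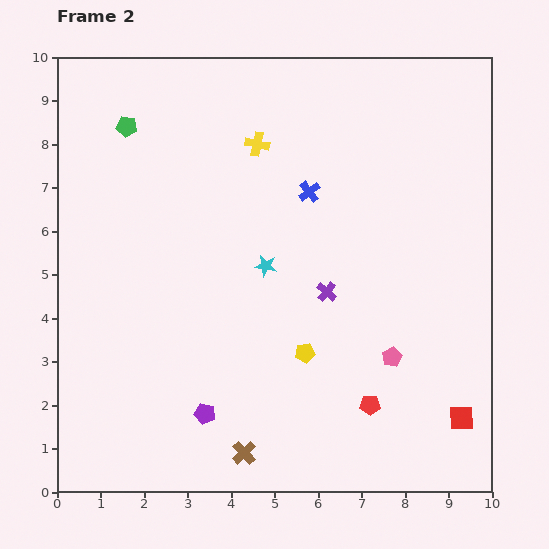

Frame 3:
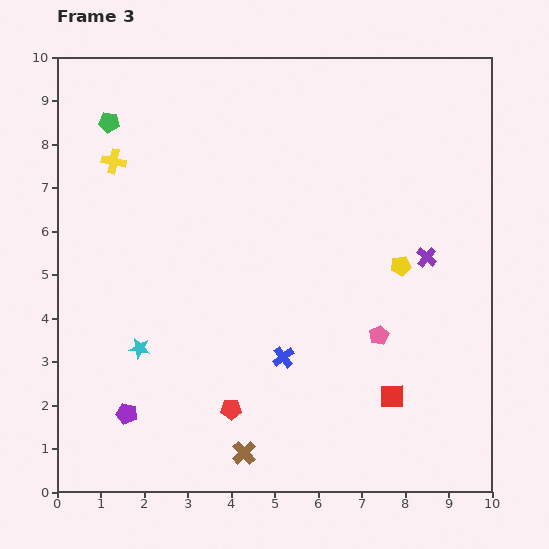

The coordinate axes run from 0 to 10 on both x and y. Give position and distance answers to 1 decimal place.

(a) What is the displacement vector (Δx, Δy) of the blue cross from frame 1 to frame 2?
(-0.6, 3.8)

The blue cross was at (6.4, 3.1) in frame 1 and (5.8, 6.9) in frame 2.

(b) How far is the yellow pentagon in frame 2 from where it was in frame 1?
3.0

The yellow pentagon moved from (3.4, 1.2) to (5.7, 3.2), a distance of √(2.3² + 2.0²) ≈ 3.0.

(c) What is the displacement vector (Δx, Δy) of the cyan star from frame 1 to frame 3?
(-5.8, -3.8)

The cyan star was at (7.7, 7.1) in frame 1 and (1.9, 3.3) in frame 3.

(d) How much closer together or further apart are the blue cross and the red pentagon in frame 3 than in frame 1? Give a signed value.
-0.9

Distance in frame 1: 2.6. Distance in frame 3: 1.7.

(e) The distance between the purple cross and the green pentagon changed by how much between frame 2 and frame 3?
+1.9

Distance in frame 2: 6.0. Distance in frame 3: 7.9.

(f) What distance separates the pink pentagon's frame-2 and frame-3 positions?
0.6

The pink pentagon moved from (7.7, 3.1) to (7.4, 3.6), a distance of √(0.3² + 0.5²) ≈ 0.6.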